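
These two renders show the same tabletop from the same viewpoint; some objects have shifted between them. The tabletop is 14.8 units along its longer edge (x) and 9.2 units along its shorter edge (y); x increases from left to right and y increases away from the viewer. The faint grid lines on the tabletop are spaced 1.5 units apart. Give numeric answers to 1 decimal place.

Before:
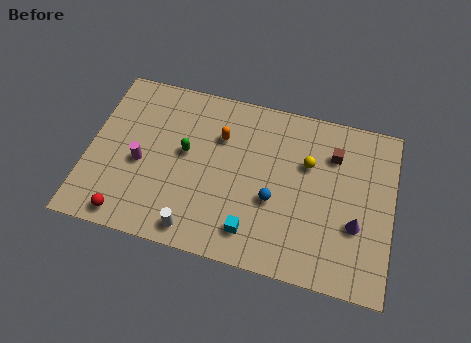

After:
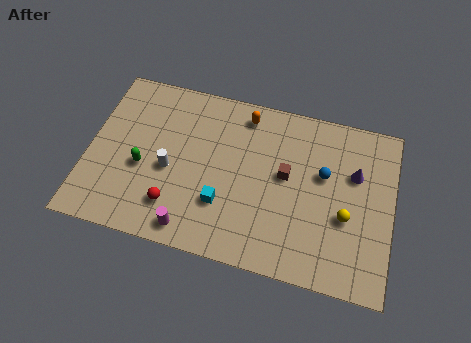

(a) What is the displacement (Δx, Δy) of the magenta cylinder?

(2.7, -2.9)

The magenta cylinder started near (2.6, 4.0) and ended near (5.3, 1.1).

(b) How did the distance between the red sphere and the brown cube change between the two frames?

-5.2

The distance was about 11.2 in the first image and 6.0 in the second, so they moved 5.2 units closer together.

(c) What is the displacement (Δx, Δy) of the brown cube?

(-2.2, -1.7)

The brown cube was at about (11.8, 6.8) and moved to about (9.6, 5.1).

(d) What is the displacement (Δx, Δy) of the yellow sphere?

(2.0, -2.4)

The yellow sphere started near (10.6, 6.0) and ended near (12.6, 3.6).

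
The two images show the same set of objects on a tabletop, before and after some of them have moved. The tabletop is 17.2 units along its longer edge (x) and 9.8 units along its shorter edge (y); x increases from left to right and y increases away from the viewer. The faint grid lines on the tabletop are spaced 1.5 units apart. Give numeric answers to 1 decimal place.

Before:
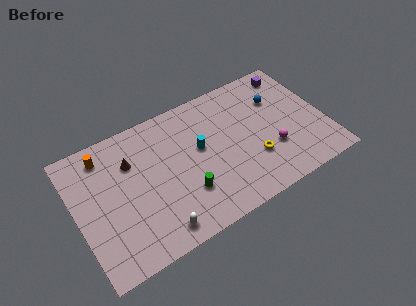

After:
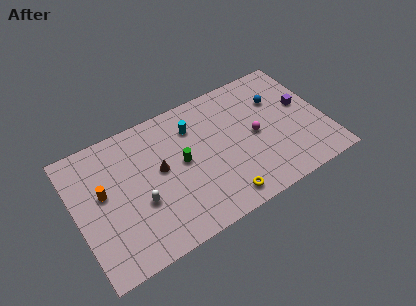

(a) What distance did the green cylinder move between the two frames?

2.3

The green cylinder moved from about (7.2, 2.9) to (7.3, 5.2), a distance of √(0.1² + 2.3²) ≈ 2.3.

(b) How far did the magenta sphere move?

1.8

The magenta sphere moved from about (13.3, 3.2) to (12.4, 4.8), a distance of √(0.9² + 1.6²) ≈ 1.8.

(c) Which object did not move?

the blue sphere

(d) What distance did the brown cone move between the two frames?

2.3

From (4.0, 6.9) to (5.8, 5.4), the brown cone covered √(1.8² + 1.5²) ≈ 2.3 units.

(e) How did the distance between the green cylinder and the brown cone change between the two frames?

-3.6

The distance was about 5.1 in the first image and 1.5 in the second, so they moved 3.6 units closer together.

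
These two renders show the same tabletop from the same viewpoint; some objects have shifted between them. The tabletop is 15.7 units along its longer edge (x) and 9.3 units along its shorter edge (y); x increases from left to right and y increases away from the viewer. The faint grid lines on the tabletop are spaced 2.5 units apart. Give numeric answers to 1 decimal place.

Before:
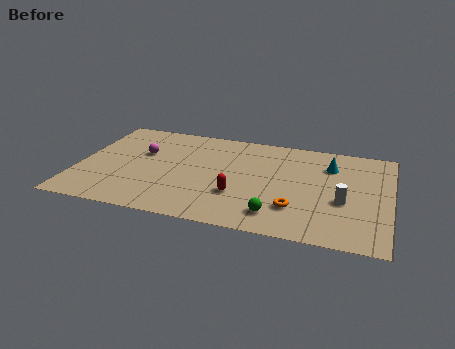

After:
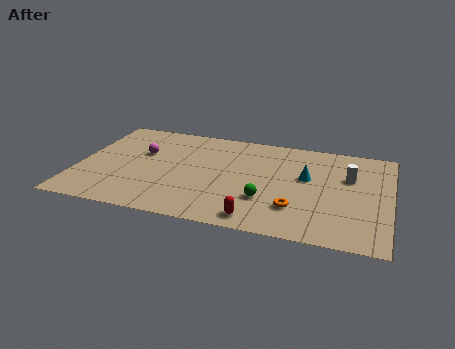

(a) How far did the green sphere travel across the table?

1.3

The green sphere was near (10.2, 1.7) before and (9.6, 2.9) after, so it travelled √(0.6² + 1.2²) ≈ 1.3 units.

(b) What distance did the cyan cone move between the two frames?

1.8

From (12.6, 6.9) to (11.5, 5.5), the cyan cone covered √(1.1² + 1.4²) ≈ 1.8 units.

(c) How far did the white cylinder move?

2.3

The white cylinder was near (13.4, 3.7) before and (13.6, 6.0) after, so it travelled √(0.2² + 2.3²) ≈ 2.3 units.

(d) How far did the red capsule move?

2.2

The red capsule moved from about (8.2, 3.0) to (9.3, 1.1), a distance of √(1.1² + 1.9²) ≈ 2.2.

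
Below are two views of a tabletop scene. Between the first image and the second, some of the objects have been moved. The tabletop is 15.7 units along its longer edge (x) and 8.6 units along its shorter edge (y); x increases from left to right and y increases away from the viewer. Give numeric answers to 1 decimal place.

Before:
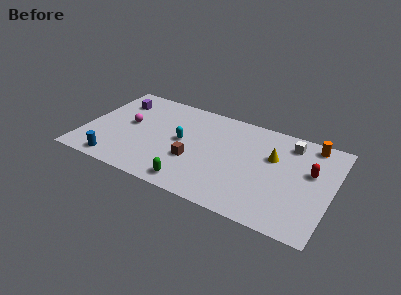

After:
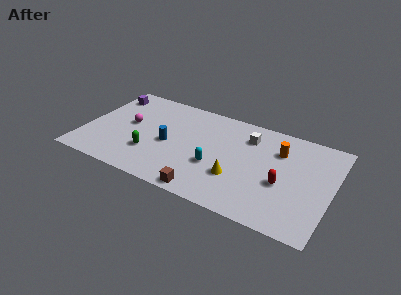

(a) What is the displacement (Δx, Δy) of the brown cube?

(1.1, -2.3)

The brown cube was at about (7.1, 3.1) and moved to about (8.2, 0.8).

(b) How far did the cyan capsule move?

2.6

The cyan capsule moved from about (6.2, 4.5) to (8.5, 3.2), a distance of √(2.3² + 1.3²) ≈ 2.6.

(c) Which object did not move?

the magenta sphere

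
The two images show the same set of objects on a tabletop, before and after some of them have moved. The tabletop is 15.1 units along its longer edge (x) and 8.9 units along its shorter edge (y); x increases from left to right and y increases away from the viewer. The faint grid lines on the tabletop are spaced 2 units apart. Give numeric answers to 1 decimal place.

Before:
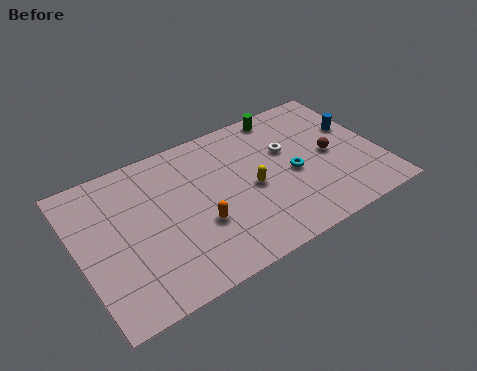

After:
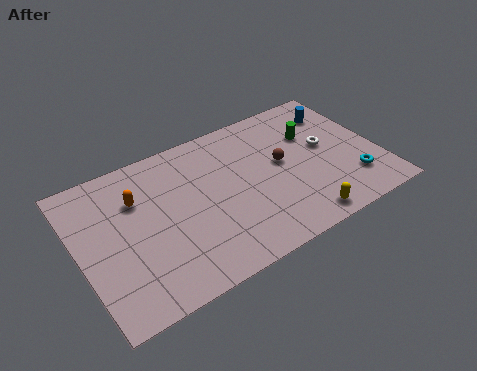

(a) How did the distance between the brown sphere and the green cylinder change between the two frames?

-2.0

The distance was about 4.1 in the first image and 2.1 in the second, so they moved 2.0 units closer together.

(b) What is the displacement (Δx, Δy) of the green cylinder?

(1.2, -2.0)

From the two frames, the green cylinder sits at roughly (10.9, 8.0) before and (12.1, 6.0) after.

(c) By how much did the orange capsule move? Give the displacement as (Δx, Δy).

(-2.7, 3.0)

From the two frames, the orange capsule sits at roughly (5.8, 3.2) before and (3.1, 6.2) after.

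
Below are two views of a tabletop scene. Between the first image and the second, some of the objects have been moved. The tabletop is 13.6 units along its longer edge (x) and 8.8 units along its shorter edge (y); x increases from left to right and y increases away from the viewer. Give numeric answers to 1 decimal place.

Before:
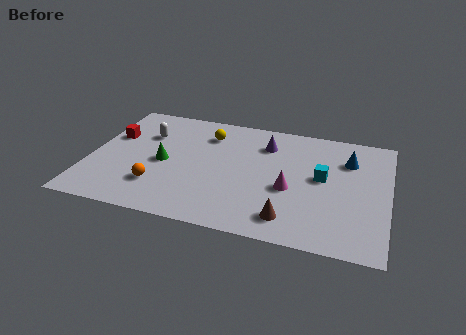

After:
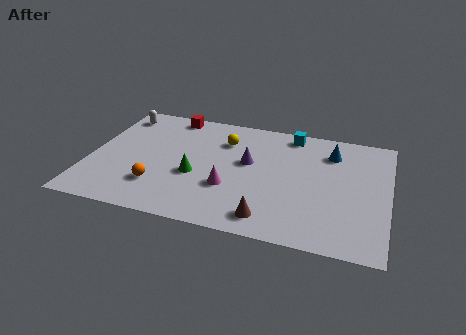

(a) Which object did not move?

the orange sphere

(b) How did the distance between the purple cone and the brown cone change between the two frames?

-1.4

The distance was about 5.4 in the first image and 4.0 in the second, so they moved 1.4 units closer together.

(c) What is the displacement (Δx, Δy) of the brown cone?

(-0.9, -0.2)

The brown cone was at about (9.3, 1.5) and moved to about (8.4, 1.3).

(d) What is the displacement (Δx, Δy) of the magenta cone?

(-2.7, -0.6)

The magenta cone started near (9.2, 3.6) and ended near (6.5, 3.0).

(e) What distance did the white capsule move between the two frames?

1.9

From (2.4, 6.1) to (1.0, 7.4), the white capsule covered √(1.4² + 1.3²) ≈ 1.9 units.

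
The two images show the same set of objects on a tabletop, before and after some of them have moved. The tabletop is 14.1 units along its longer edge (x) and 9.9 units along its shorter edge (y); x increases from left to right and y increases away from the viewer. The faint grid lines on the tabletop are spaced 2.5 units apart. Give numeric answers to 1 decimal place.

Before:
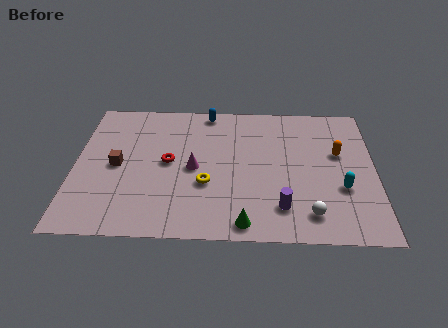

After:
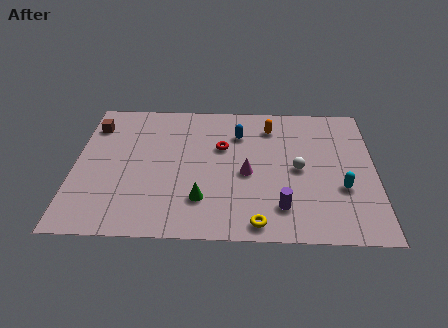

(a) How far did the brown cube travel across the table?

3.1

The brown cube moved from about (2.0, 4.8) to (0.8, 7.7), a distance of √(1.2² + 2.9²) ≈ 3.1.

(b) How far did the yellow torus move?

3.5

The yellow torus was near (6.2, 3.6) before and (8.6, 1.0) after, so it travelled √(2.4² + 2.6²) ≈ 3.5 units.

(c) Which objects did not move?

the purple cylinder and the cyan capsule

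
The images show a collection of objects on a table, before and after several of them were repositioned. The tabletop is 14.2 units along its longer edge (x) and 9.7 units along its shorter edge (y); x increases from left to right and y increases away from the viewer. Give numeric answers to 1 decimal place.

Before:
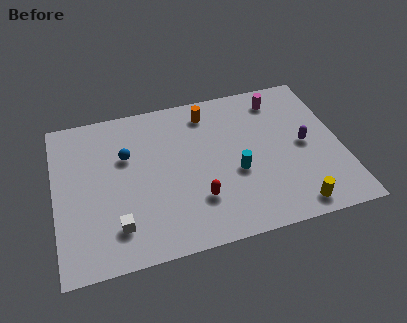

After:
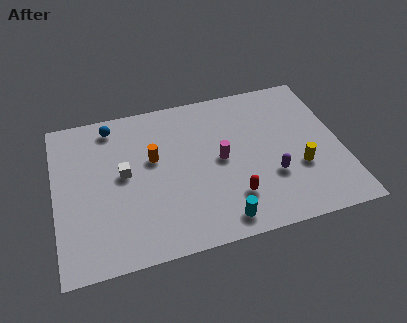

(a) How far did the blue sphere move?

2.2

The blue sphere was near (3.6, 6.3) before and (3.0, 8.4) after, so it travelled √(0.6² + 2.1²) ≈ 2.2 units.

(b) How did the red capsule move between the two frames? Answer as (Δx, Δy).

(1.7, -0.3)

From the two frames, the red capsule sits at roughly (6.9, 2.7) before and (8.6, 2.4) after.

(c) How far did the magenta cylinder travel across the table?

4.5

The magenta cylinder moved from about (11.4, 8.1) to (8.2, 4.9), a distance of √(3.2² + 3.2²) ≈ 4.5.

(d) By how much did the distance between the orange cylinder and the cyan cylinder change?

+1.2

Before: roughly 4.3 units apart; after: 5.5. That's 1.2 units further apart.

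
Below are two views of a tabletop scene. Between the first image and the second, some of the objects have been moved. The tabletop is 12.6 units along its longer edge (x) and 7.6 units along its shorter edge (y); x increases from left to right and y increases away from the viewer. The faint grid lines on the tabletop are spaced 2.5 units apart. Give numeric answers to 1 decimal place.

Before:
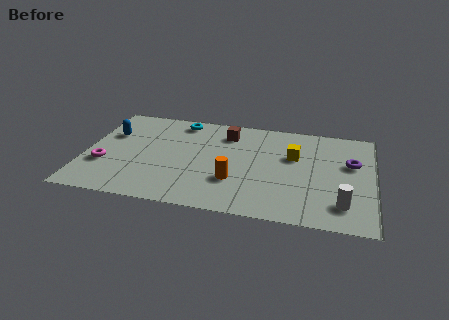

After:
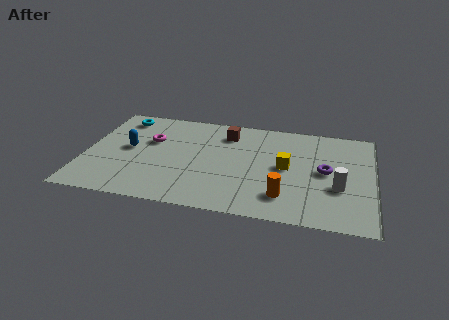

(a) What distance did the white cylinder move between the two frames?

1.2

The white cylinder was near (11.3, 1.6) before and (11.1, 2.8) after, so it travelled √(0.2² + 1.2²) ≈ 1.2 units.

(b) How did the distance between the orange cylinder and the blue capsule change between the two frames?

+1.1

Before: roughly 6.2 units apart; after: 7.3. That's 1.1 units further apart.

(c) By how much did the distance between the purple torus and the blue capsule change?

-2.0

They were about 10.6 units apart before and 8.6 after — 2.0 units closer together.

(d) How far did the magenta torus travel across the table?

2.9

From (0.9, 2.6) to (2.8, 4.8), the magenta torus covered √(1.9² + 2.2²) ≈ 2.9 units.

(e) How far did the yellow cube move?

0.9

The yellow cube was near (9.1, 4.8) before and (8.8, 3.9) after, so it travelled √(0.3² + 0.9²) ≈ 0.9 units.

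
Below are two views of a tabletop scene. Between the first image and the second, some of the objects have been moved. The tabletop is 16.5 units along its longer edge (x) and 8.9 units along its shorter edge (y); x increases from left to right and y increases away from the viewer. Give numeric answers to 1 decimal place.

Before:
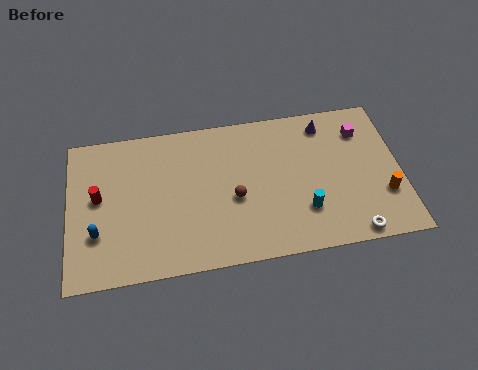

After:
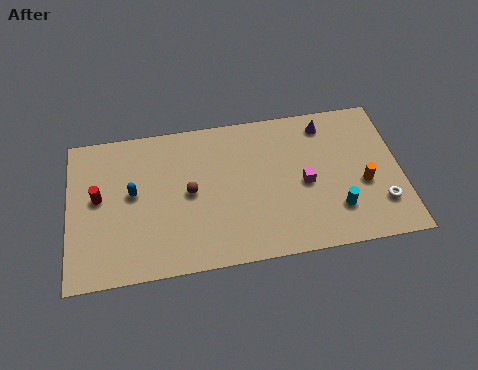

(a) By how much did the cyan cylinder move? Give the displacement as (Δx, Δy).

(1.6, -0.2)

From the two frames, the cyan cylinder sits at roughly (11.6, 2.5) before and (13.2, 2.3) after.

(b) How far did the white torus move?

2.1

The white torus was near (13.9, 0.8) before and (15.4, 2.3) after, so it travelled √(1.5² + 1.5²) ≈ 2.1 units.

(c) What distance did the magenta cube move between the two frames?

4.0

The magenta cube moved from about (14.7, 6.8) to (11.7, 4.1), a distance of √(3.0² + 2.7²) ≈ 4.0.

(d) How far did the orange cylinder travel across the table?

1.3

From (15.6, 2.8) to (14.6, 3.6), the orange cylinder covered √(1.0² + 0.8²) ≈ 1.3 units.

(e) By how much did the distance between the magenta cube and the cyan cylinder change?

-3.0

They were about 5.3 units apart before and 2.3 after — 3.0 units closer together.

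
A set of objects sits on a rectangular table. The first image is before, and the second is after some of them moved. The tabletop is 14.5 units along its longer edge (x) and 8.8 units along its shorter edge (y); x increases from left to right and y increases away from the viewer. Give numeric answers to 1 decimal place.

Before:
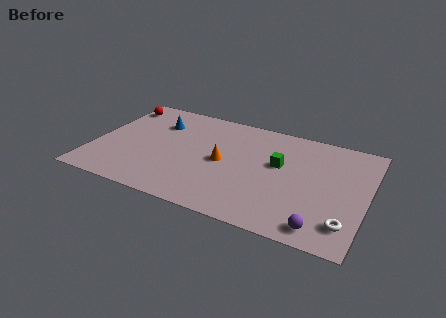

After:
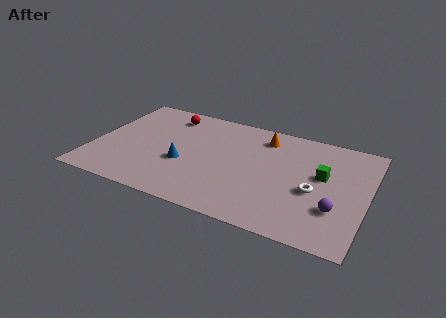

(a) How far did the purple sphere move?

1.7

The purple sphere moved from about (12.4, 1.1) to (13.0, 2.7), a distance of √(0.6² + 1.6²) ≈ 1.7.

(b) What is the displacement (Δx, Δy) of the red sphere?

(2.8, 0.0)

The red sphere was at about (0.8, 7.3) and moved to about (3.6, 7.3).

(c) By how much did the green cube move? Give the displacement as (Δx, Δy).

(2.3, -0.1)

The green cube started near (9.8, 5.2) and ended near (12.1, 5.1).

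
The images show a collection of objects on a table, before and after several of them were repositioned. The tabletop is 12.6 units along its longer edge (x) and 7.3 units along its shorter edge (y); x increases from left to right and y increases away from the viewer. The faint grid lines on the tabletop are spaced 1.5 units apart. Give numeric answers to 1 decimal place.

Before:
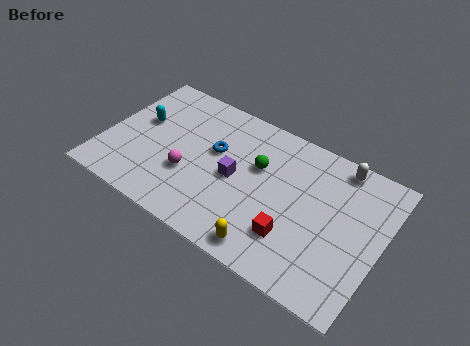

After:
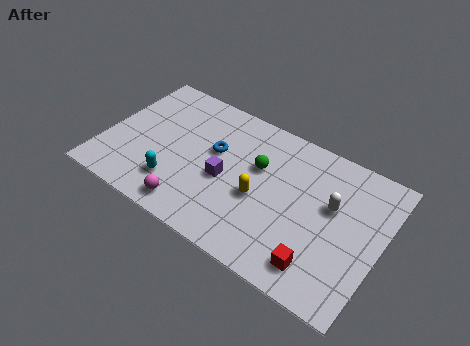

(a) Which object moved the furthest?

the cyan capsule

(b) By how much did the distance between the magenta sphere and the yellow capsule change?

-0.8

They were about 4.3 units apart before and 3.5 after — 0.8 units closer together.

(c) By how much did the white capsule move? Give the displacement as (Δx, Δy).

(0.0, -2.1)

From the two frames, the white capsule sits at roughly (10.3, 6.5) before and (10.3, 4.4) after.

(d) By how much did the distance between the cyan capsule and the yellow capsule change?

-3.5

They were about 7.4 units apart before and 3.9 after — 3.5 units closer together.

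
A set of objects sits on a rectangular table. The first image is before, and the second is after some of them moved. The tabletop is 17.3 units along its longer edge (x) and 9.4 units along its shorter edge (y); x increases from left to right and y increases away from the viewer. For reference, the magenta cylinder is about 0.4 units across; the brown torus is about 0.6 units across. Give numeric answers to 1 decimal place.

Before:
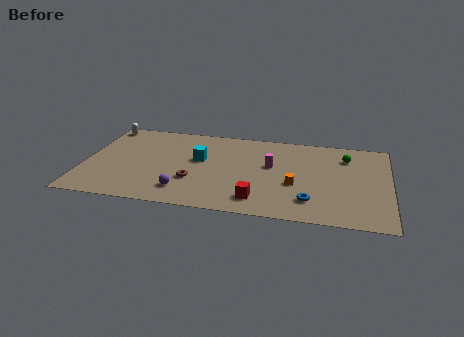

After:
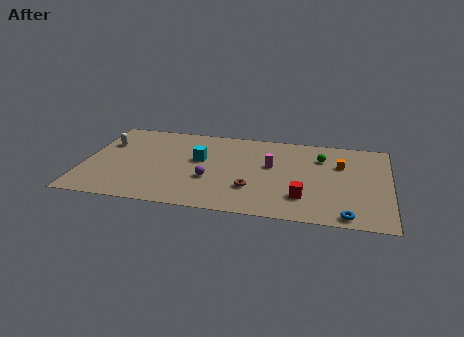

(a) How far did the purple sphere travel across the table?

2.1

From (5.8, 1.9) to (7.2, 3.4), the purple sphere covered √(1.4² + 1.5²) ≈ 2.1 units.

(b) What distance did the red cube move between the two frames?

2.6

From (10.0, 1.7) to (12.5, 2.4), the red cube covered √(2.5² + 0.7²) ≈ 2.6 units.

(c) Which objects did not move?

the magenta cylinder and the cyan cube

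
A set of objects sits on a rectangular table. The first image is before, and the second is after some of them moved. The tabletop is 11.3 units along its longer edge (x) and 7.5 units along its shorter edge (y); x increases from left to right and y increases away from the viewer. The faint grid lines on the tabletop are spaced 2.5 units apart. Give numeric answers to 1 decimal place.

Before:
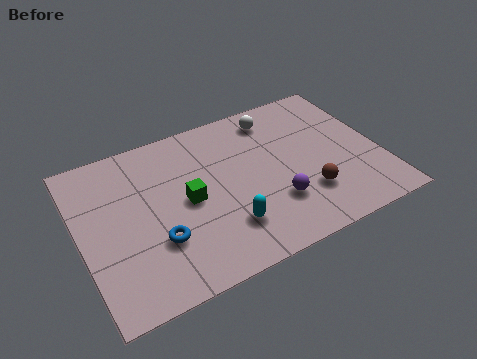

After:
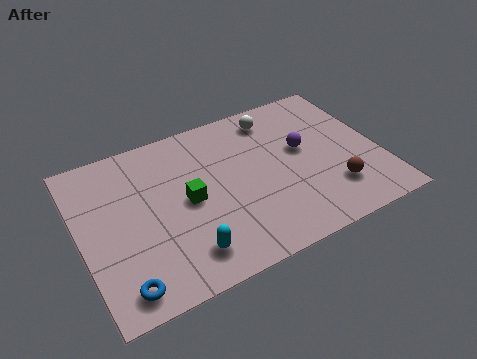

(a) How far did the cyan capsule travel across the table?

1.7

The cyan capsule moved from about (5.2, 1.9) to (3.6, 1.4), a distance of √(1.6² + 0.5²) ≈ 1.7.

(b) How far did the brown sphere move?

1.0

The brown sphere was near (8.3, 2.1) before and (9.3, 1.9) after, so it travelled √(1.0² + 0.2²) ≈ 1.0 units.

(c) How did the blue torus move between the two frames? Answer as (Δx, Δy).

(-1.5, -1.4)

The blue torus started near (2.7, 2.4) and ended near (1.2, 1.0).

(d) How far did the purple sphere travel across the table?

2.5

The purple sphere moved from about (7.1, 2.2) to (8.5, 4.3), a distance of √(1.4² + 2.1²) ≈ 2.5.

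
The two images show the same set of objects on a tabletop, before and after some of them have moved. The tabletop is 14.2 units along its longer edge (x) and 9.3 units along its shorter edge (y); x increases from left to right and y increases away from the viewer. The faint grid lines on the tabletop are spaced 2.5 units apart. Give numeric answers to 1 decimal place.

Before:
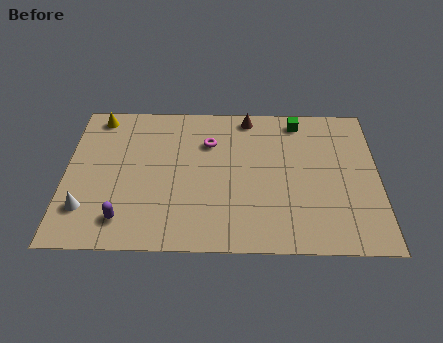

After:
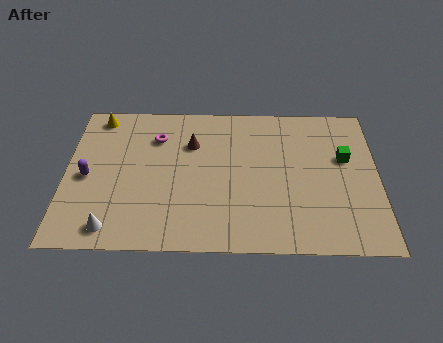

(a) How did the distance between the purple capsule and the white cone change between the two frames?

+1.5

The distance was about 1.8 in the first image and 3.3 in the second, so they moved 1.5 units further apart.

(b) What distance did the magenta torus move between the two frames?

2.4

The magenta torus was near (6.5, 6.6) before and (4.1, 6.9) after, so it travelled √(2.4² + 0.3²) ≈ 2.4 units.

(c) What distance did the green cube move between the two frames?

3.2

From (10.6, 8.1) to (12.7, 5.7), the green cube covered √(2.1² + 2.4²) ≈ 3.2 units.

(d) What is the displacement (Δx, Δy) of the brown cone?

(-2.6, -1.8)

The brown cone started near (8.3, 8.3) and ended near (5.7, 6.5).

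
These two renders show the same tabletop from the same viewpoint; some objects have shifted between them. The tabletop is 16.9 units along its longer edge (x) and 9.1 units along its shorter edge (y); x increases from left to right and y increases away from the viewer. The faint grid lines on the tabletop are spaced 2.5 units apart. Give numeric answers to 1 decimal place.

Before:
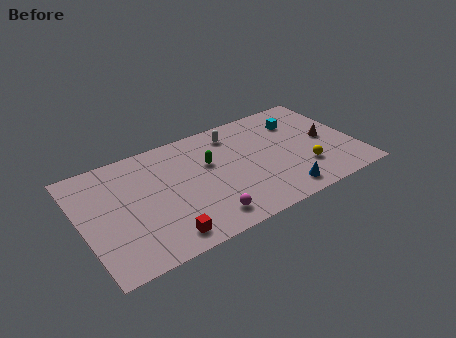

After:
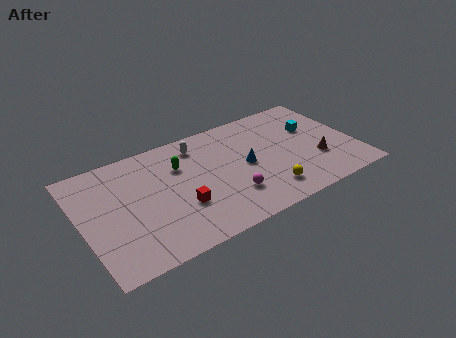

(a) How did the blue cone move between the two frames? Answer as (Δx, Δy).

(-1.7, 3.2)

The blue cone started near (11.8, 1.3) and ended near (10.1, 4.5).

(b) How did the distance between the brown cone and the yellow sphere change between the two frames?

+1.1

They were about 2.5 units apart before and 3.6 after — 1.1 units further apart.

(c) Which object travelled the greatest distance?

the blue cone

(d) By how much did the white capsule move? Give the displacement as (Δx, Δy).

(-2.3, 0.0)

The white capsule started near (9.8, 7.5) and ended near (7.5, 7.5).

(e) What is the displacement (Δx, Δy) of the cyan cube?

(0.8, -1.0)

The cyan cube started near (13.8, 6.8) and ended near (14.6, 5.8).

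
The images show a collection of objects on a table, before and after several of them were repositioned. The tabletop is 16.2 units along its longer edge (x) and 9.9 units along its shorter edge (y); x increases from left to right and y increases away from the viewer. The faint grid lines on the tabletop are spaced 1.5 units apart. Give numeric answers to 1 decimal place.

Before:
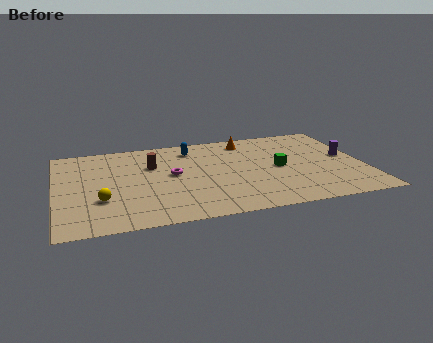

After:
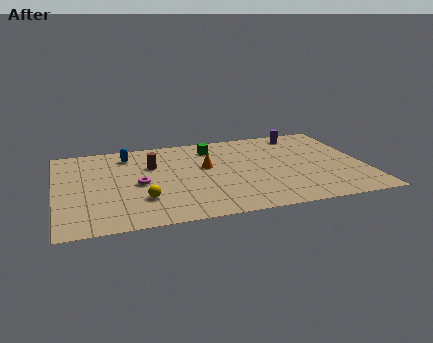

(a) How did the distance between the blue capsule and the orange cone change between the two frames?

+1.6

Before: roughly 3.0 units apart; after: 4.6. That's 1.6 units further apart.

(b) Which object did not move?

the brown cylinder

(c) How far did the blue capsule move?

3.4

The blue capsule was near (7.3, 8.1) before and (3.9, 8.1) after, so it travelled √(3.4² + 0.0²) ≈ 3.4 units.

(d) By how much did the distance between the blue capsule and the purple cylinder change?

+0.8

Before: roughly 8.6 units apart; after: 9.4. That's 0.8 units further apart.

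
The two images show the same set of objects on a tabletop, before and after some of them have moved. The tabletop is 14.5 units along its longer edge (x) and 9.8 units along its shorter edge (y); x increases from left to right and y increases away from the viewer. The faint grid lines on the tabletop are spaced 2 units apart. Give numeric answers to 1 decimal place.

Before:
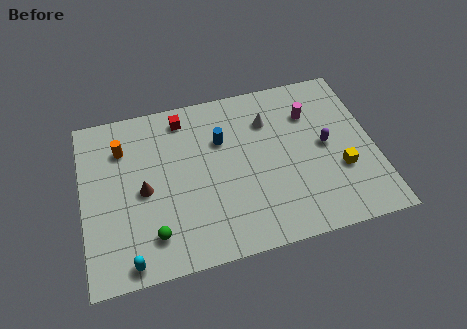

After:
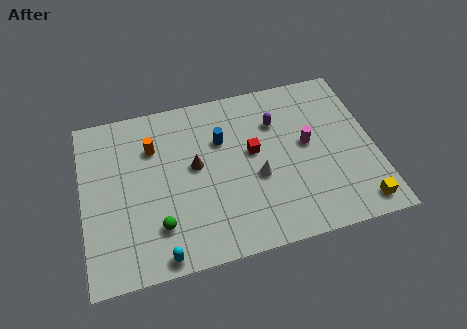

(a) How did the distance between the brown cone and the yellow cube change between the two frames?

-0.9

Before: roughly 9.8 units apart; after: 8.9. That's 0.9 units closer together.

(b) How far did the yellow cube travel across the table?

2.3

The yellow cube moved from about (12.7, 3.4) to (13.4, 1.2), a distance of √(0.7² + 2.2²) ≈ 2.3.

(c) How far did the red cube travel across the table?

4.4

From (5.2, 8.4) to (8.5, 5.5), the red cube covered √(3.3² + 2.9²) ≈ 4.4 units.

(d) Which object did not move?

the blue cylinder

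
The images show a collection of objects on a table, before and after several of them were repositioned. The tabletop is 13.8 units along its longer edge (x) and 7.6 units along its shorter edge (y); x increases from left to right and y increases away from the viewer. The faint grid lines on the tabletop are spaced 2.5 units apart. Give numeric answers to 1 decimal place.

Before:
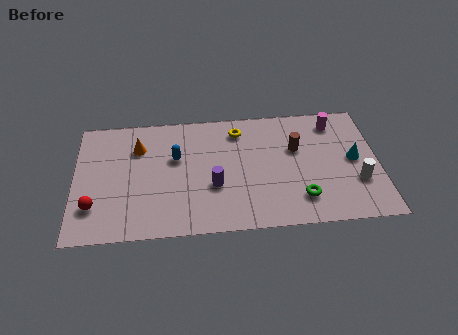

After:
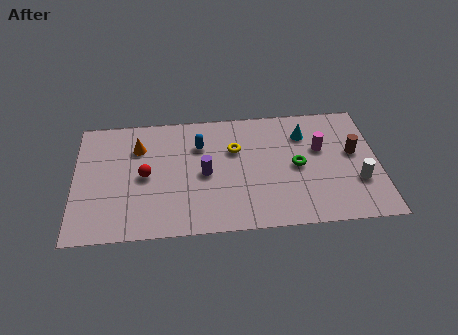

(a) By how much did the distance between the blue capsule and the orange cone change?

+0.9

Before: roughly 1.9 units apart; after: 2.8. That's 0.9 units further apart.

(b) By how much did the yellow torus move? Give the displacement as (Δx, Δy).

(-0.2, -1.2)

From the two frames, the yellow torus sits at roughly (7.5, 6.2) before and (7.3, 5.0) after.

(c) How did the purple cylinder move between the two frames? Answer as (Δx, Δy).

(-0.4, 0.8)

The purple cylinder was at about (6.3, 2.8) and moved to about (5.9, 3.6).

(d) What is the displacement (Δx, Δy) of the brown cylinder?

(2.6, -0.5)

The brown cylinder started near (10.1, 4.8) and ended near (12.7, 4.3).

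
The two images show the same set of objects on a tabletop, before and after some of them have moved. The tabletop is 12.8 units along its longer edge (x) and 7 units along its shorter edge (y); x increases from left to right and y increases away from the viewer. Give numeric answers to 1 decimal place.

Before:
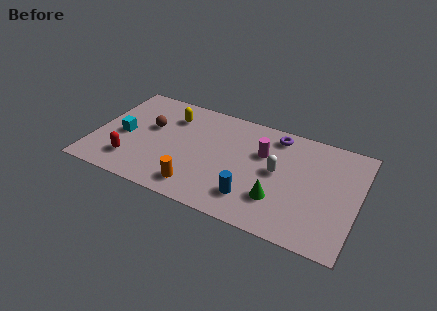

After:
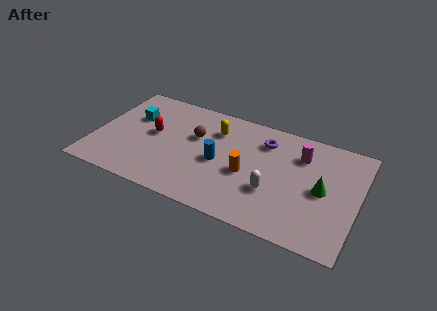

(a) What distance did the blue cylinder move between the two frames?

2.4

From (7.9, 1.6) to (6.1, 3.2), the blue cylinder covered √(1.8² + 1.6²) ≈ 2.4 units.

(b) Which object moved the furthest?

the orange cylinder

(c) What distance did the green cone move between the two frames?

2.4

The green cone was near (9.1, 2.0) before and (11.1, 3.4) after, so it travelled √(2.0² + 1.4²) ≈ 2.4 units.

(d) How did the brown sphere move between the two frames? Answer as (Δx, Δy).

(2.2, 0.2)

The brown sphere was at about (2.6, 4.2) and moved to about (4.8, 4.4).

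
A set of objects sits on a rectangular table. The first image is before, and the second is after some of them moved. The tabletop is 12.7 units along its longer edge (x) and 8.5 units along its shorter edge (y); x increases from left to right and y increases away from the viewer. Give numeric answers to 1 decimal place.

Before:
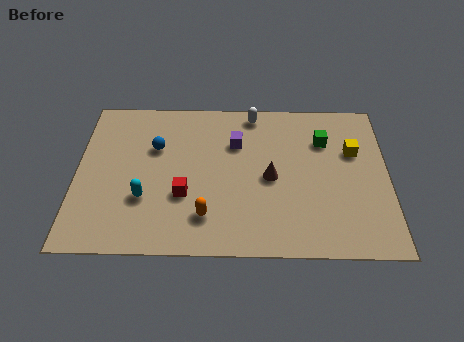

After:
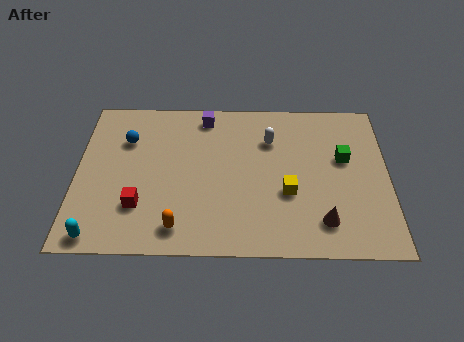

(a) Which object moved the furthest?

the yellow cube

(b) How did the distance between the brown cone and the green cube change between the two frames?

+0.5

The distance was about 3.0 in the first image and 3.5 in the second, so they moved 0.5 units further apart.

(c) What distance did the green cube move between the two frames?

1.3

From (10.1, 6.1) to (10.9, 5.1), the green cube covered √(0.8² + 1.0²) ≈ 1.3 units.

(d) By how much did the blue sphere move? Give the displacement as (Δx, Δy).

(-1.2, 0.4)

The blue sphere started near (3.2, 5.6) and ended near (2.0, 6.0).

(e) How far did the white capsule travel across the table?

1.7

From (7.2, 7.6) to (7.9, 6.1), the white capsule covered √(0.7² + 1.5²) ≈ 1.7 units.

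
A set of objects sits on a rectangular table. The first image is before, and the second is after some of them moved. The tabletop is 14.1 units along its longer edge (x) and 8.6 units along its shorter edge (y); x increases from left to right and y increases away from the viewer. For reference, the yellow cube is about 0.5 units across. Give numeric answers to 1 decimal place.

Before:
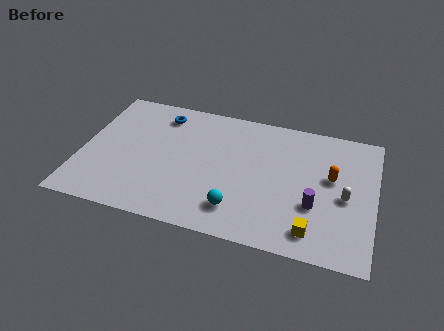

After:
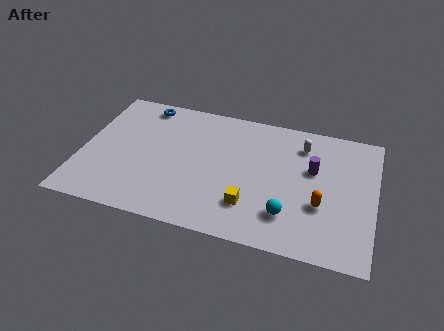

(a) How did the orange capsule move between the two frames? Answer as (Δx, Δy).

(-0.4, -1.9)

From the two frames, the orange capsule sits at roughly (12.0, 5.0) before and (11.6, 3.1) after.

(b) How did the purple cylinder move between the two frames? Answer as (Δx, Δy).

(-0.2, 2.3)

From the two frames, the purple cylinder sits at roughly (11.3, 3.0) before and (11.1, 5.3) after.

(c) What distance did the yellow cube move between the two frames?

3.1

The yellow cube was near (11.3, 1.4) before and (8.3, 2.2) after, so it travelled √(3.0² + 0.8²) ≈ 3.1 units.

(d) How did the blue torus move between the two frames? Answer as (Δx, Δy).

(-0.9, 0.5)

The blue torus started near (3.6, 7.1) and ended near (2.7, 7.6).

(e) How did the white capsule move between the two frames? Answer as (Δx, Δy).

(-2.2, 2.9)

The white capsule started near (12.7, 3.9) and ended near (10.5, 6.8).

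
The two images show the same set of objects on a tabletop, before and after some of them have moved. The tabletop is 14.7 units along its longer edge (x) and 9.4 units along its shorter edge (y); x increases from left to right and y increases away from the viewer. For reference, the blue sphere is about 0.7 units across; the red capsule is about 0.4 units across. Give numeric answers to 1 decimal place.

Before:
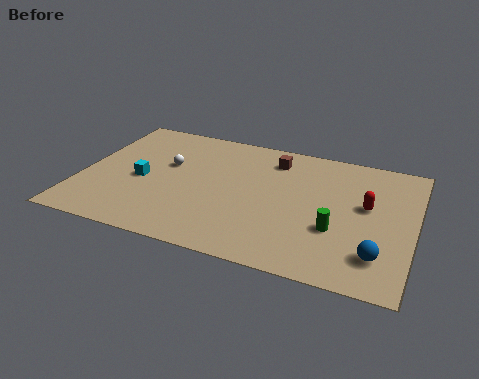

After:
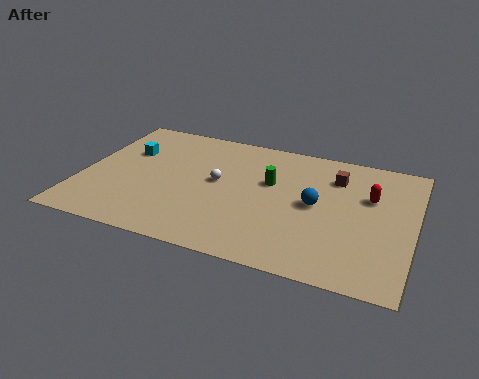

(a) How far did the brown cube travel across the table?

2.8

From (8.3, 7.6) to (11.1, 7.1), the brown cube covered √(2.8² + 0.5²) ≈ 2.8 units.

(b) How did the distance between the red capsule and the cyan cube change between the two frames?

+0.9

The distance was about 10.0 in the first image and 10.9 in the second, so they moved 0.9 units further apart.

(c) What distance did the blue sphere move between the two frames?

4.0

From (13.3, 2.1) to (10.4, 4.8), the blue sphere covered √(2.9² + 2.7²) ≈ 4.0 units.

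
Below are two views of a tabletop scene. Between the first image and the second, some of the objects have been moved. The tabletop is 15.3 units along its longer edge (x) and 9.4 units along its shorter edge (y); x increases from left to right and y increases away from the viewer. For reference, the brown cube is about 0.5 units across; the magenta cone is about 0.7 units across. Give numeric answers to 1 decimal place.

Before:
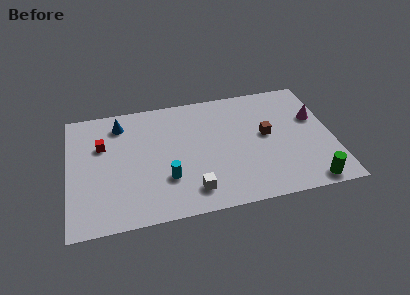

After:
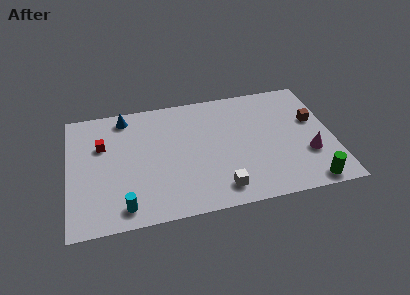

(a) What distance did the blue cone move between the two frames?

0.6

The blue cone moved from about (3.1, 7.7) to (3.4, 8.2), a distance of √(0.3² + 0.5²) ≈ 0.6.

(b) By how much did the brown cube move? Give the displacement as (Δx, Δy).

(2.8, 0.6)

The brown cube started near (11.5, 5.1) and ended near (14.3, 5.7).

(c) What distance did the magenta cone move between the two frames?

2.9

The magenta cone moved from about (14.4, 5.9) to (13.8, 3.1), a distance of √(0.6² + 2.8²) ≈ 2.9.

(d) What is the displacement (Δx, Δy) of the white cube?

(1.6, -0.2)

From the two frames, the white cube sits at roughly (7.0, 1.7) before and (8.6, 1.5) after.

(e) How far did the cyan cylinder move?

3.0

The cyan cylinder moved from about (5.6, 2.9) to (3.1, 1.3), a distance of √(2.5² + 1.6²) ≈ 3.0.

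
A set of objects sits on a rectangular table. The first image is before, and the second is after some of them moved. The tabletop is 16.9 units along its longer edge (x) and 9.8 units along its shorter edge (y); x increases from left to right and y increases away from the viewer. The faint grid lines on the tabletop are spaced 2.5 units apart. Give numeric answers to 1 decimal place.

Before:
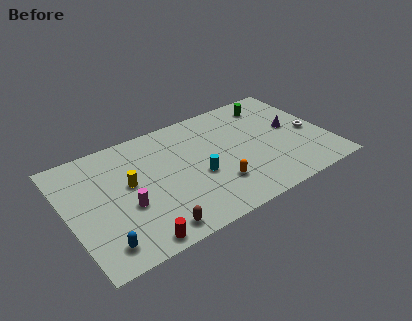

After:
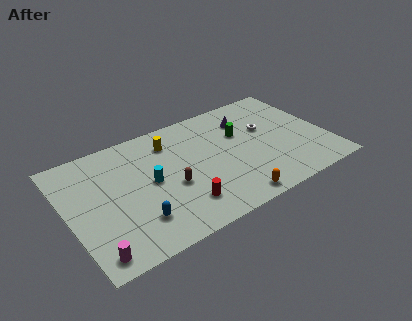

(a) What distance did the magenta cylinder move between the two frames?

3.6

The magenta cylinder was near (3.6, 3.8) before and (1.1, 1.2) after, so it travelled √(2.5² + 2.6²) ≈ 3.6 units.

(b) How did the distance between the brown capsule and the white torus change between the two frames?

-4.5

Before: roughly 11.5 units apart; after: 7.0. That's 4.5 units closer together.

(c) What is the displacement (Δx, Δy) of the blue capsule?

(2.3, 0.8)

From the two frames, the blue capsule sits at roughly (1.7, 1.6) before and (4.0, 2.4) after.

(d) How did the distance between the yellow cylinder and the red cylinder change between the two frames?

+0.9

They were about 4.6 units apart before and 5.5 after — 0.9 units further apart.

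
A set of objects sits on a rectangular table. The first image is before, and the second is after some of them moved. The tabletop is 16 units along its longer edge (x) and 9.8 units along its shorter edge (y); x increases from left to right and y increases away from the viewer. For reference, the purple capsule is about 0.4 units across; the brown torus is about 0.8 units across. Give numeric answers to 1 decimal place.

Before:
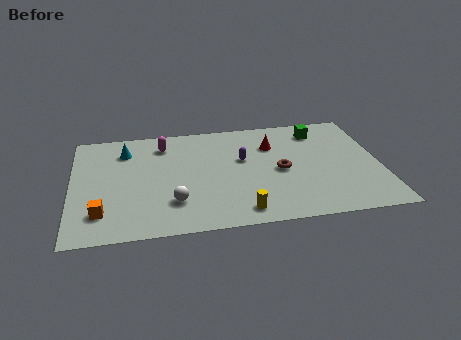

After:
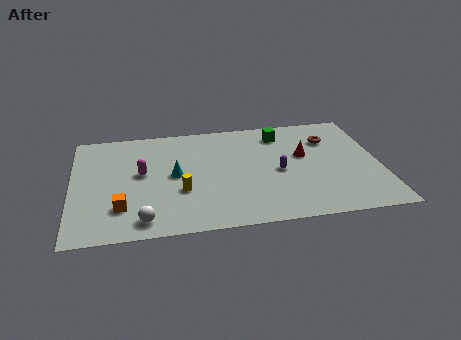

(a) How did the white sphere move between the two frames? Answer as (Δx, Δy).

(-1.6, -1.3)

From the two frames, the white sphere sits at roughly (5.2, 2.6) before and (3.6, 1.3) after.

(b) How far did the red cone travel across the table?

2.0

The red cone moved from about (10.5, 7.0) to (12.1, 5.8), a distance of √(1.6² + 1.2²) ≈ 2.0.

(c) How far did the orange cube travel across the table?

1.0

From (1.5, 2.2) to (2.5, 2.5), the orange cube covered √(1.0² + 0.3²) ≈ 1.0 units.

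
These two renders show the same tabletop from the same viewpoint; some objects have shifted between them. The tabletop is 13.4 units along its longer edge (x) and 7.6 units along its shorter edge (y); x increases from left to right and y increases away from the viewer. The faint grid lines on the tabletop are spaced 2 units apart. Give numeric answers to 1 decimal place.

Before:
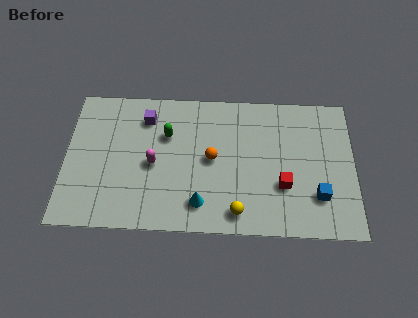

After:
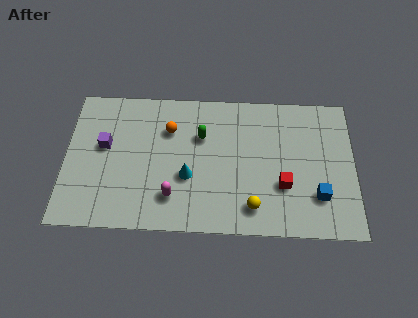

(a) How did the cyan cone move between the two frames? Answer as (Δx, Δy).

(-0.6, 1.4)

The cyan cone was at about (6.3, 1.5) and moved to about (5.7, 2.9).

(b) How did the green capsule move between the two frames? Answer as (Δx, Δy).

(1.6, 0.0)

From the two frames, the green capsule sits at roughly (4.7, 5.1) before and (6.3, 5.1) after.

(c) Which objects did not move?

the red cube and the blue cube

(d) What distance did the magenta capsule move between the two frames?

1.9

The magenta capsule was near (4.1, 3.5) before and (5.0, 1.8) after, so it travelled √(0.9² + 1.7²) ≈ 1.9 units.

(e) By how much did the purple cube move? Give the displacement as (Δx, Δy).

(-1.9, -1.6)

From the two frames, the purple cube sits at roughly (3.7, 6.0) before and (1.8, 4.4) after.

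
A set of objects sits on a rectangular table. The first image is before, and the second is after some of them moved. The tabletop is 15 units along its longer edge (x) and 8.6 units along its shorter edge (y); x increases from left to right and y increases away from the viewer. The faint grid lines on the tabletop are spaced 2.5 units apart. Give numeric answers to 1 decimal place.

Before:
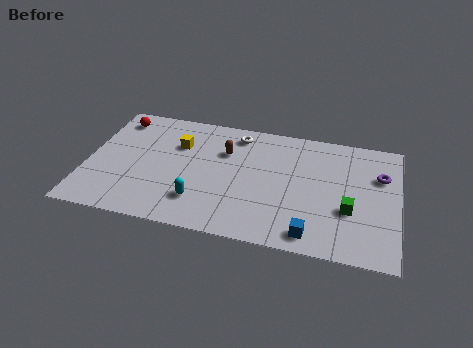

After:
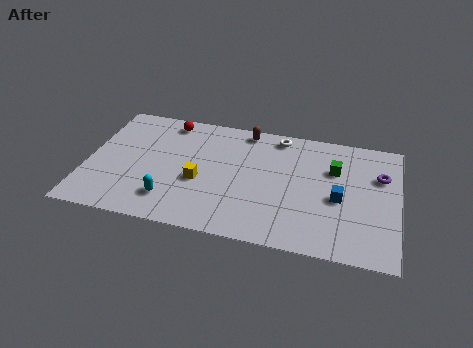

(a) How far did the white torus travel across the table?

2.0

From (7.1, 7.3) to (9.1, 7.6), the white torus covered √(2.0² + 0.3²) ≈ 2.0 units.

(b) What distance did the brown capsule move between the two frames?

2.0

From (6.6, 5.9) to (7.5, 7.7), the brown capsule covered √(0.9² + 1.8²) ≈ 2.0 units.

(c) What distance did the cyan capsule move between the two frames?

1.4

From (5.6, 2.1) to (4.2, 1.9), the cyan capsule covered √(1.4² + 0.2²) ≈ 1.4 units.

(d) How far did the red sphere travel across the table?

2.5

The red sphere was near (1.2, 7.2) before and (3.7, 7.5) after, so it travelled √(2.5² + 0.3²) ≈ 2.5 units.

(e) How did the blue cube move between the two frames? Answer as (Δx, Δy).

(1.2, 2.7)

The blue cube was at about (11.0, 1.1) and moved to about (12.2, 3.8).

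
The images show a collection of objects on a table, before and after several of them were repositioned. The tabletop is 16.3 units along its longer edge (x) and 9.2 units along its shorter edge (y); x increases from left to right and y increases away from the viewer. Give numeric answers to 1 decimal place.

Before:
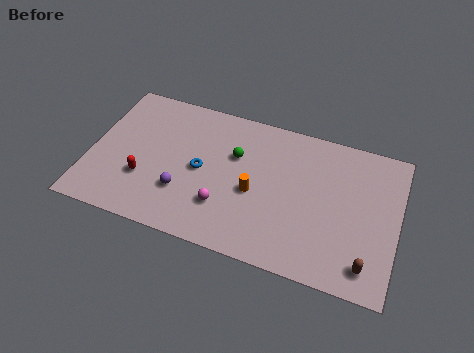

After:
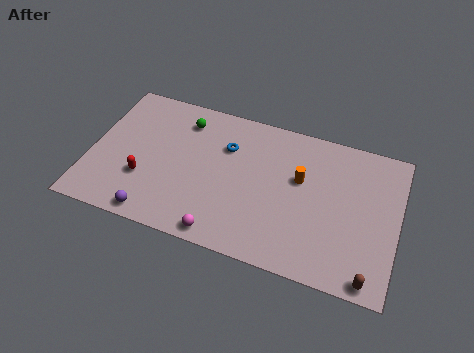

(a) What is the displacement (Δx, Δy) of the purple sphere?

(-1.3, -1.9)

The purple sphere was at about (5.1, 2.8) and moved to about (3.8, 0.9).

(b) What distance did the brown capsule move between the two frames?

0.7

The brown capsule moved from about (14.9, 1.5) to (15.1, 0.8), a distance of √(0.2² + 0.7²) ≈ 0.7.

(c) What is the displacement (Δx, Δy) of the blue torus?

(1.2, 1.9)

The blue torus was at about (5.9, 4.5) and moved to about (7.1, 6.4).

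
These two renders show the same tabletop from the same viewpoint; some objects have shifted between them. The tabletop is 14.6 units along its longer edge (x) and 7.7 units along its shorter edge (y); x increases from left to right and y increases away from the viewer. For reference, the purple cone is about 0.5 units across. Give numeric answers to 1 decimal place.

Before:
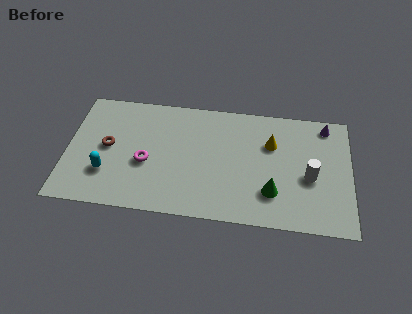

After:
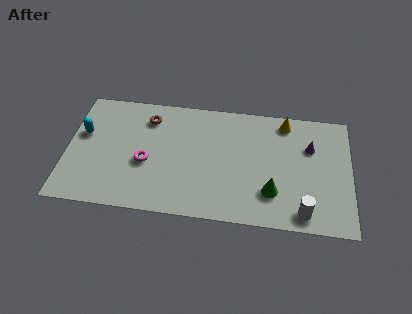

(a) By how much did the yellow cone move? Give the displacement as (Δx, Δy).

(0.7, 1.5)

The yellow cone started near (10.5, 5.2) and ended near (11.2, 6.7).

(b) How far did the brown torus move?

2.9

The brown torus was near (2.1, 4.0) before and (4.1, 6.1) after, so it travelled √(2.0² + 2.1²) ≈ 2.9 units.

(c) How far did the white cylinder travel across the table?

2.3

From (12.5, 3.3) to (12.2, 1.0), the white cylinder covered √(0.3² + 2.3²) ≈ 2.3 units.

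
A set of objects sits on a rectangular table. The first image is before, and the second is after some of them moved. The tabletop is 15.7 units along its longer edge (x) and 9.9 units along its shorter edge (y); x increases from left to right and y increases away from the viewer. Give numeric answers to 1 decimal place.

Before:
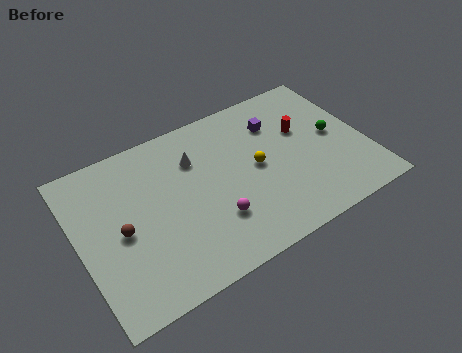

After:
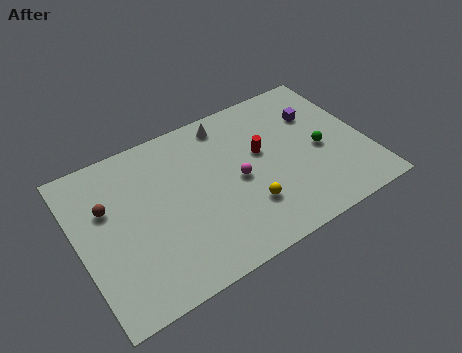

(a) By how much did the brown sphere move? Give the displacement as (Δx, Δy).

(-0.5, 1.8)

The brown sphere was at about (2.2, 4.6) and moved to about (1.7, 6.4).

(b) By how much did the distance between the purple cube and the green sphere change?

-1.2

The distance was about 3.6 in the first image and 2.4 in the second, so they moved 1.2 units closer together.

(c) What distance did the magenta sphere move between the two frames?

2.4

The magenta sphere was near (7.0, 2.9) before and (8.6, 4.7) after, so it travelled √(1.6² + 1.8²) ≈ 2.4 units.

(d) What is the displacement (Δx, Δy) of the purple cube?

(2.2, -0.4)

The purple cube started near (11.2, 7.3) and ended near (13.4, 6.9).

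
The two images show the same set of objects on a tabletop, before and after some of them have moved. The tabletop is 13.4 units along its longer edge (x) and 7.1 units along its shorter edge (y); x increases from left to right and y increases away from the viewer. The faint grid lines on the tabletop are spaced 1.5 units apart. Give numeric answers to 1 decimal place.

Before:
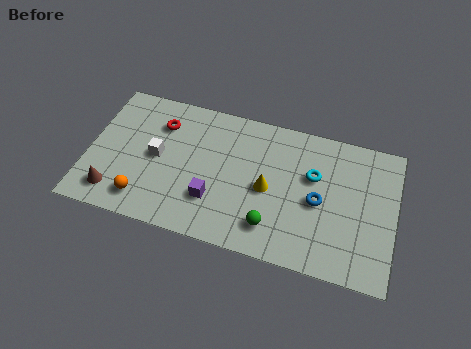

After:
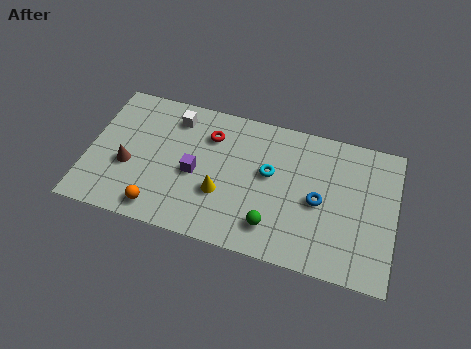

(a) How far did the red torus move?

2.2

The red torus was near (3.0, 5.3) before and (5.2, 5.3) after, so it travelled √(2.2² + 0.0²) ≈ 2.2 units.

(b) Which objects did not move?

the blue torus and the green sphere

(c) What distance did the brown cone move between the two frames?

1.6

From (1.3, 1.3) to (1.8, 2.8), the brown cone covered √(0.5² + 1.5²) ≈ 1.6 units.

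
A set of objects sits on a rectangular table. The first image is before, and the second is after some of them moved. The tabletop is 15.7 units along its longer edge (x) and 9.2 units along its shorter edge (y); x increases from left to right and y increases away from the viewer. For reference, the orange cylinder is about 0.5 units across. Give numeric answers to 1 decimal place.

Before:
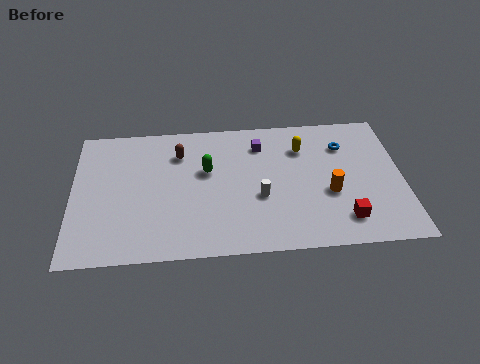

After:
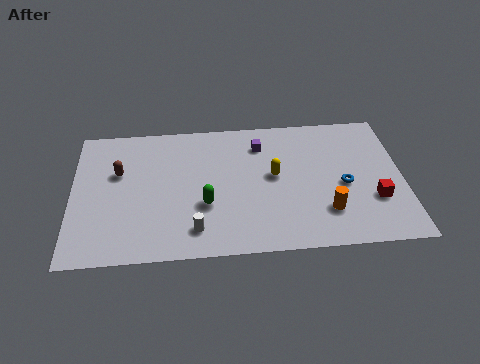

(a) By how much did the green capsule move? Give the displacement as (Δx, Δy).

(-0.1, -2.3)

From the two frames, the green capsule sits at roughly (6.4, 5.6) before and (6.3, 3.3) after.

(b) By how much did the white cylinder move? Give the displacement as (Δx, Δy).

(-3.1, -1.9)

From the two frames, the white cylinder sits at roughly (8.9, 3.6) before and (5.8, 1.7) after.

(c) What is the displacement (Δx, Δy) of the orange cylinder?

(-0.2, -1.2)

The orange cylinder was at about (12.2, 3.6) and moved to about (12.0, 2.4).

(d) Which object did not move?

the purple cube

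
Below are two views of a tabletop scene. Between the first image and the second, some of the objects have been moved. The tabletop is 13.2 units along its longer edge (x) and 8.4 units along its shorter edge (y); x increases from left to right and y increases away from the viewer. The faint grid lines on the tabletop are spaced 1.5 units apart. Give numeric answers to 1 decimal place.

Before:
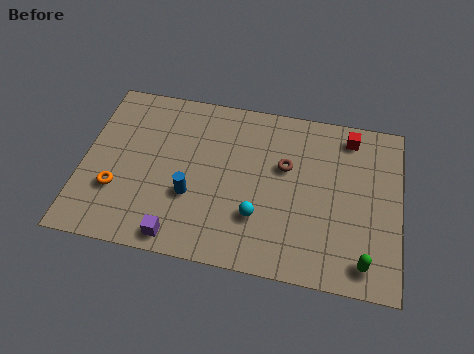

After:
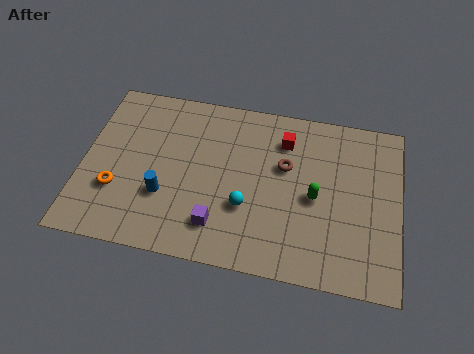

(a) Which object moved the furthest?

the green capsule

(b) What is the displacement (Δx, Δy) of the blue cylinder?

(-1.1, -0.2)

The blue cylinder was at about (4.6, 3.0) and moved to about (3.5, 2.8).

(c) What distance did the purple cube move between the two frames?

1.8

The purple cube was near (4.2, 0.9) before and (5.8, 1.8) after, so it travelled √(1.6² + 0.9²) ≈ 1.8 units.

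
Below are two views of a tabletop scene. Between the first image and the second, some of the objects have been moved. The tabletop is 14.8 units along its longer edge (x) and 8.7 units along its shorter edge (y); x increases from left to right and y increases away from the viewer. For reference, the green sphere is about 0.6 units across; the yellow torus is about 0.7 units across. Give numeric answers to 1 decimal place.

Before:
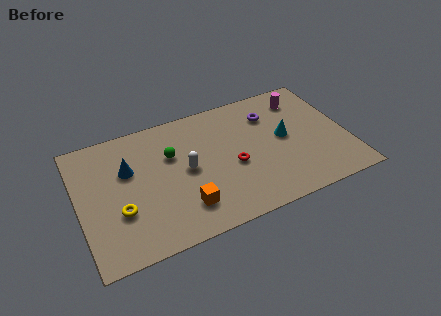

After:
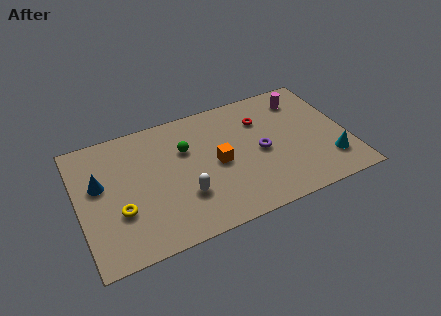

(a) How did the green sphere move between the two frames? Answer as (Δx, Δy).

(0.8, 0.1)

The green sphere started near (5.2, 5.7) and ended near (6.0, 5.8).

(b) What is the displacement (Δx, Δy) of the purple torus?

(-0.8, -2.4)

The purple torus was at about (10.8, 6.5) and moved to about (10.0, 4.1).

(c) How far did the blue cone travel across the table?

1.6

The blue cone was near (2.8, 5.6) before and (1.2, 5.2) after, so it travelled √(1.6² + 0.4²) ≈ 1.6 units.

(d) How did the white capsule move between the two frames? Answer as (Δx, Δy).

(-0.3, -1.7)

The white capsule started near (5.9, 4.4) and ended near (5.6, 2.7).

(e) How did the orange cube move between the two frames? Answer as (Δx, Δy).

(2.1, 2.2)

From the two frames, the orange cube sits at roughly (5.5, 2.0) before and (7.6, 4.2) after.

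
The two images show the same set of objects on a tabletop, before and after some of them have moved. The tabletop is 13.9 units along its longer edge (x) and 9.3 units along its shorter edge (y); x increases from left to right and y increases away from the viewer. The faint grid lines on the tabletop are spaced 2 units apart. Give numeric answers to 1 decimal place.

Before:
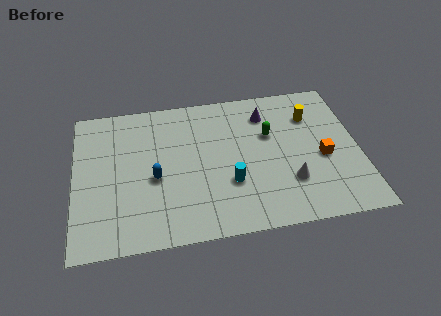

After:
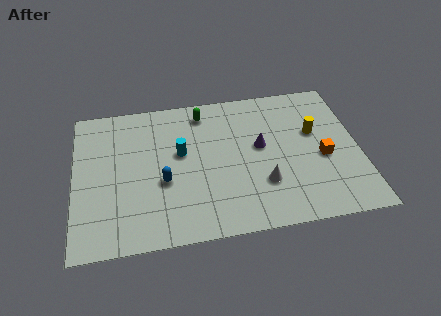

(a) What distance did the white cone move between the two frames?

1.3

From (10.4, 2.7) to (9.1, 2.8), the white cone covered √(1.3² + 0.1²) ≈ 1.3 units.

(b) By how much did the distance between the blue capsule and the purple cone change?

-1.5

The distance was about 6.5 in the first image and 5.0 in the second, so they moved 1.5 units closer together.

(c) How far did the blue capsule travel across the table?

0.5

The blue capsule was near (3.9, 4.0) before and (4.3, 3.7) after, so it travelled √(0.4² + 0.3²) ≈ 0.5 units.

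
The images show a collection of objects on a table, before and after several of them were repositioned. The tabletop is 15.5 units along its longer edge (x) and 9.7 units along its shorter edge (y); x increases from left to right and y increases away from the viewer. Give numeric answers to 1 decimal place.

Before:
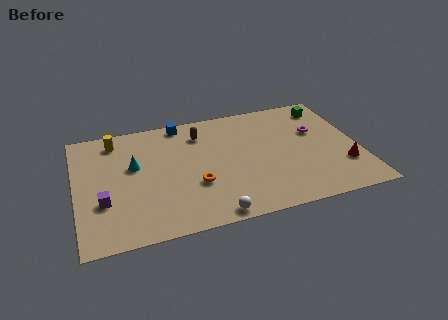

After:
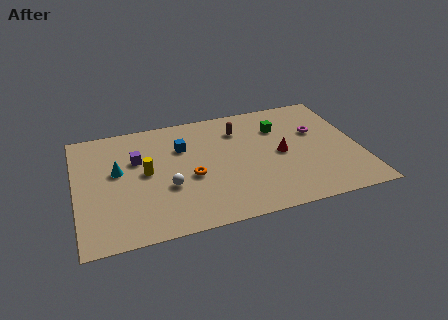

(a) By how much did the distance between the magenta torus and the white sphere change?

+0.6

They were about 8.2 units apart before and 8.8 after — 0.6 units further apart.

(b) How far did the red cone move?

3.8

The red cone moved from about (14.5, 2.8) to (11.2, 4.7), a distance of √(3.3² + 1.9²) ≈ 3.8.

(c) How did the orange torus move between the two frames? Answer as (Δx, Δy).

(-0.2, 0.7)

From the two frames, the orange torus sits at roughly (6.4, 3.4) before and (6.2, 4.1) after.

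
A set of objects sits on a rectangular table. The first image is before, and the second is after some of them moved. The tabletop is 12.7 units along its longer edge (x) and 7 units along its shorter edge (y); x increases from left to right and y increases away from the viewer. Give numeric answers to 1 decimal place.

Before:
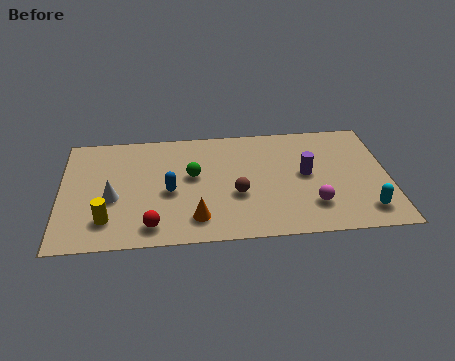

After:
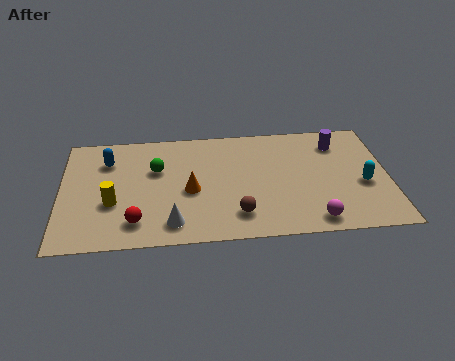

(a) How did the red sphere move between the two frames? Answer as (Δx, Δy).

(-0.6, 0.3)

The red sphere started near (3.5, 1.1) and ended near (2.9, 1.4).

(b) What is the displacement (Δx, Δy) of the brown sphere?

(0.0, -1.2)

From the two frames, the brown sphere sits at roughly (6.8, 2.7) before and (6.8, 1.5) after.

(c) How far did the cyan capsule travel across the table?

1.6

From (11.7, 1.3) to (11.7, 2.9), the cyan capsule covered √(0.0² + 1.6²) ≈ 1.6 units.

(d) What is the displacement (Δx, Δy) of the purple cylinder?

(1.3, 1.8)

The purple cylinder was at about (9.5, 3.7) and moved to about (10.8, 5.5).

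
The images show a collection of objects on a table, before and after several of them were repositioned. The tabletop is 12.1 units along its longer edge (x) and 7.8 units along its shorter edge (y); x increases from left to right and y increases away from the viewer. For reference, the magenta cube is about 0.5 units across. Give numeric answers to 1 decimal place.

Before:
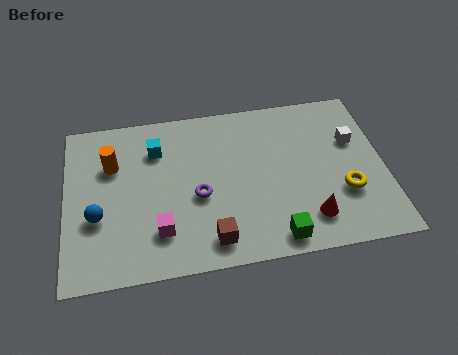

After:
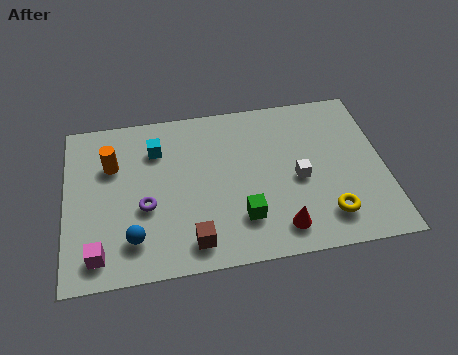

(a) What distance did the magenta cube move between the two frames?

2.4

The magenta cube was near (3.5, 1.9) before and (1.2, 1.2) after, so it travelled √(2.3² + 0.7²) ≈ 2.4 units.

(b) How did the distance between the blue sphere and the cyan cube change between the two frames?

+0.5

Before: roughly 3.7 units apart; after: 4.2. That's 0.5 units further apart.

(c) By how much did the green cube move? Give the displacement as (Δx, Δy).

(-1.2, 1.1)

The green cube was at about (7.8, 0.9) and moved to about (6.6, 2.0).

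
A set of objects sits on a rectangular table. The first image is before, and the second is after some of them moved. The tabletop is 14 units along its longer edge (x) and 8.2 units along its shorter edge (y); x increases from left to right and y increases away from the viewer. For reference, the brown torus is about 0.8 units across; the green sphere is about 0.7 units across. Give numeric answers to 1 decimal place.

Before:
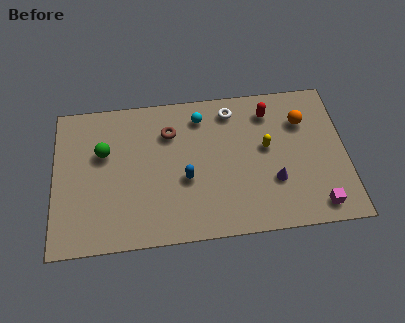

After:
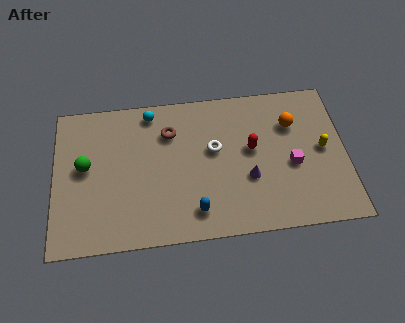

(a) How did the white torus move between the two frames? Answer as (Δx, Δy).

(-0.9, -2.1)

The white torus was at about (8.6, 6.9) and moved to about (7.7, 4.8).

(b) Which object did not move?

the brown torus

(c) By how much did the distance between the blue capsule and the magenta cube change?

-1.5

The distance was about 6.6 in the first image and 5.1 in the second, so they moved 1.5 units closer together.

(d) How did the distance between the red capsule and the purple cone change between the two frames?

-2.3

The distance was about 3.9 in the first image and 1.6 in the second, so they moved 2.3 units closer together.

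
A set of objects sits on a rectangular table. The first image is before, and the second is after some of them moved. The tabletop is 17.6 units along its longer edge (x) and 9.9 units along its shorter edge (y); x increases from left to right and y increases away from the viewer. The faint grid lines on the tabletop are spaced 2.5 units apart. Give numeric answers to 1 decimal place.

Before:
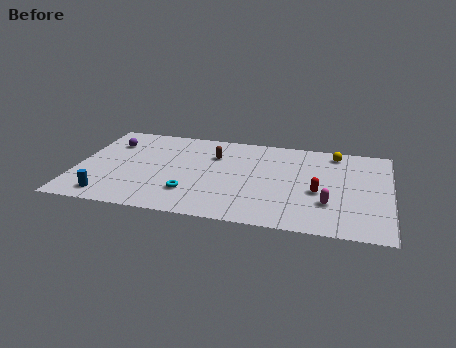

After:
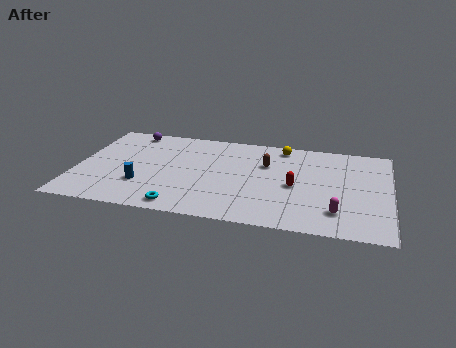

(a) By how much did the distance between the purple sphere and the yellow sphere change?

-4.1

They were about 12.8 units apart before and 8.7 after — 4.1 units closer together.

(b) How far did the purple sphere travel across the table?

1.8

The purple sphere was near (1.7, 7.3) before and (2.7, 8.8) after, so it travelled √(1.0² + 1.5²) ≈ 1.8 units.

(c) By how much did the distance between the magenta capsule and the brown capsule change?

-1.7

The distance was about 7.7 in the first image and 6.0 in the second, so they moved 1.7 units closer together.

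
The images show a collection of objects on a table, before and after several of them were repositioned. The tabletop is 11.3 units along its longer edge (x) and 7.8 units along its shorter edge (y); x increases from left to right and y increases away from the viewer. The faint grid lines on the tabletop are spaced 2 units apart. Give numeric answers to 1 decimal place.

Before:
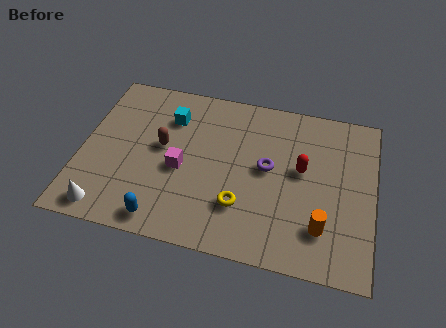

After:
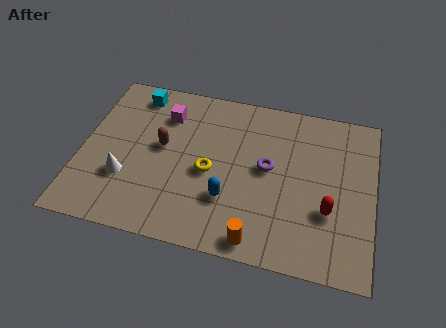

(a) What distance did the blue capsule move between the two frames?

2.8

The blue capsule moved from about (3.4, 0.9) to (5.8, 2.4), a distance of √(2.4² + 1.5²) ≈ 2.8.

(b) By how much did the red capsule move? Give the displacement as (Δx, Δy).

(1.1, -1.7)

The red capsule was at about (8.5, 4.4) and moved to about (9.6, 2.7).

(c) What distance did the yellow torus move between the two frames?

1.8

From (6.3, 2.2) to (5.0, 3.5), the yellow torus covered √(1.3² + 1.3²) ≈ 1.8 units.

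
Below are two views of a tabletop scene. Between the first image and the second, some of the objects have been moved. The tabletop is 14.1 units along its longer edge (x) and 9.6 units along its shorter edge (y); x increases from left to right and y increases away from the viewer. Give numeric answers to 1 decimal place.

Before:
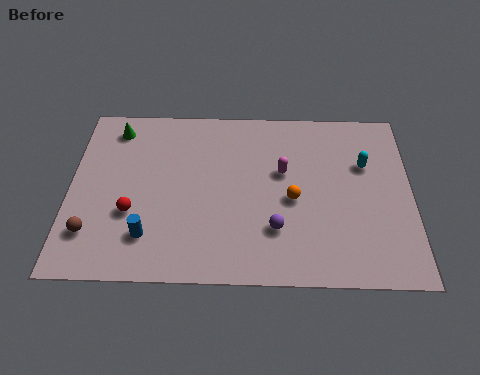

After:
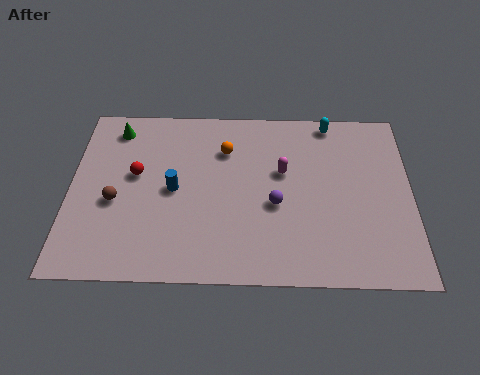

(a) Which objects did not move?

the green cone and the magenta capsule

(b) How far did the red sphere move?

2.1

The red sphere was near (2.6, 3.4) before and (2.7, 5.5) after, so it travelled √(0.1² + 2.1²) ≈ 2.1 units.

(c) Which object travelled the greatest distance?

the orange sphere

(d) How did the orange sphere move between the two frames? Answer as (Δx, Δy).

(-2.8, 2.7)

From the two frames, the orange sphere sits at roughly (9.2, 4.3) before and (6.4, 7.0) after.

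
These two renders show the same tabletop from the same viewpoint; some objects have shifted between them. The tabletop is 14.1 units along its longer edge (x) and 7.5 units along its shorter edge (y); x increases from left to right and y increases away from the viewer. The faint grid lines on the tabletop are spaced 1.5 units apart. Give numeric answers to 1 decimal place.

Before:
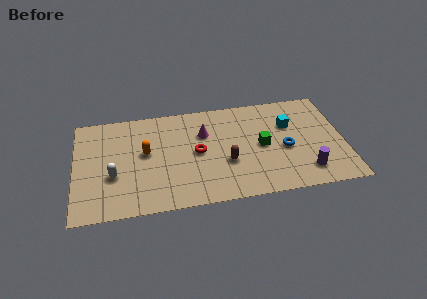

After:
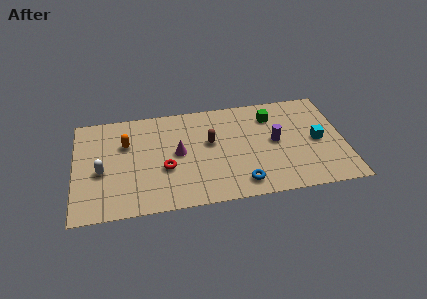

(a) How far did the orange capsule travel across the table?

1.3

The orange capsule was near (3.7, 4.2) before and (2.7, 5.0) after, so it travelled √(1.0² + 0.8²) ≈ 1.3 units.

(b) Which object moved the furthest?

the blue torus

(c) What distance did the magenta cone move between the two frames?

1.8

The magenta cone was near (6.8, 5.1) before and (5.4, 3.9) after, so it travelled √(1.4² + 1.2²) ≈ 1.8 units.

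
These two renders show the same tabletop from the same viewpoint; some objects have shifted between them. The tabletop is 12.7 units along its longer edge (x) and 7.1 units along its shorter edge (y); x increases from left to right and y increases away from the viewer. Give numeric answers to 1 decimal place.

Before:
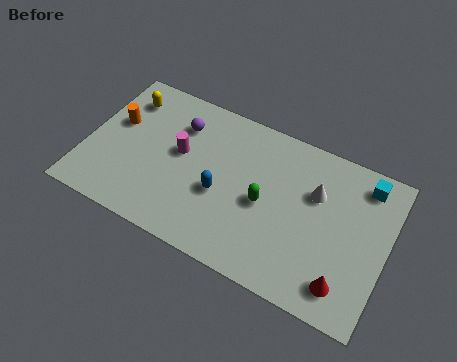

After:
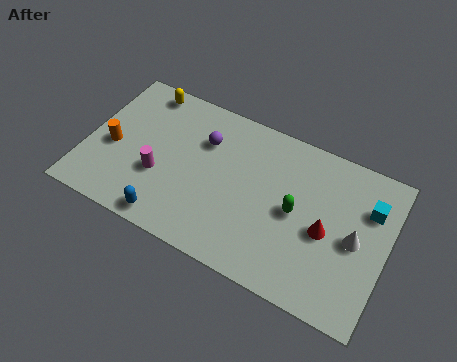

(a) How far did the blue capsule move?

2.8

The blue capsule moved from about (5.8, 2.9) to (3.9, 0.8), a distance of √(1.9² + 2.1²) ≈ 2.8.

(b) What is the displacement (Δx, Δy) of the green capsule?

(1.3, 0.2)

The green capsule was at about (7.6, 3.3) and moved to about (8.9, 3.5).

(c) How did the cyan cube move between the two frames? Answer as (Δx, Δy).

(0.3, -1.0)

From the two frames, the cyan cube sits at roughly (11.5, 6.0) before and (11.8, 5.0) after.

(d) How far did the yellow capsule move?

1.0

From (1.3, 5.6) to (2.0, 6.3), the yellow capsule covered √(0.7² + 0.7²) ≈ 1.0 units.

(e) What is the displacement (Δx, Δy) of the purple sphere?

(1.1, -0.3)

From the two frames, the purple sphere sits at roughly (3.7, 5.3) before and (4.8, 5.0) after.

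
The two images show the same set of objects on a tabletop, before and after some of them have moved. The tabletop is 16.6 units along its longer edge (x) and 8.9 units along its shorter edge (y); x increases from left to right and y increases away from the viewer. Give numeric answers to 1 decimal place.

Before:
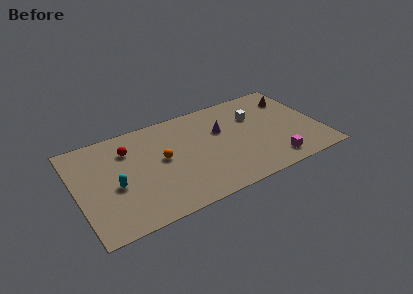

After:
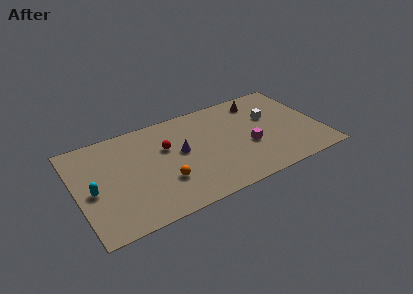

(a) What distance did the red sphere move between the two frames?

2.7

The red sphere was near (3.7, 6.6) before and (6.2, 5.7) after, so it travelled √(2.5² + 0.9²) ≈ 2.7 units.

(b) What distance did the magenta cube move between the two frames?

2.5

The magenta cube was near (13.0, 1.4) before and (11.6, 3.5) after, so it travelled √(1.4² + 2.1²) ≈ 2.5 units.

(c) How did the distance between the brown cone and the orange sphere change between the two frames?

-1.1

They were about 9.6 units apart before and 8.5 after — 1.1 units closer together.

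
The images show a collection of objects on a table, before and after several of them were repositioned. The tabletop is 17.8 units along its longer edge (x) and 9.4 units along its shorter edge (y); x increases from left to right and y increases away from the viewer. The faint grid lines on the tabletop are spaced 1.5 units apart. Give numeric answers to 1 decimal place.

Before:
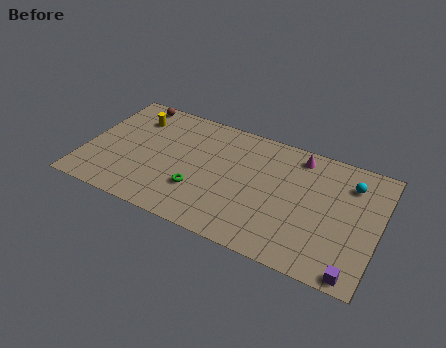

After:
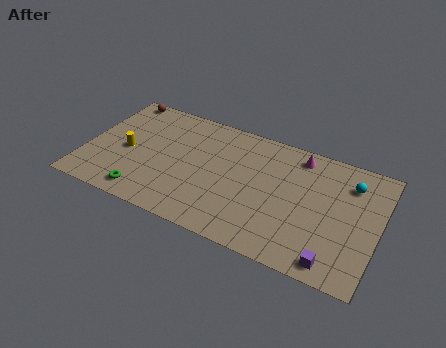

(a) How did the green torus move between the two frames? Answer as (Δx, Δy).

(-3.1, -1.6)

The green torus was at about (7.1, 2.9) and moved to about (4.0, 1.3).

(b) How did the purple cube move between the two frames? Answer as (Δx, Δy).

(-1.2, 0.3)

From the two frames, the purple cube sits at roughly (16.7, 0.8) before and (15.5, 1.1) after.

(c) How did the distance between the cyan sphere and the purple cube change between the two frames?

-0.3

They were about 6.4 units apart before and 6.1 after — 0.3 units closer together.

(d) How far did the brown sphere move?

0.9

The brown sphere moved from about (2.3, 8.5) to (1.4, 8.6), a distance of √(0.9² + 0.1²) ≈ 0.9.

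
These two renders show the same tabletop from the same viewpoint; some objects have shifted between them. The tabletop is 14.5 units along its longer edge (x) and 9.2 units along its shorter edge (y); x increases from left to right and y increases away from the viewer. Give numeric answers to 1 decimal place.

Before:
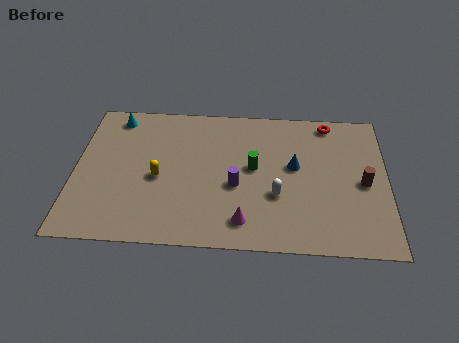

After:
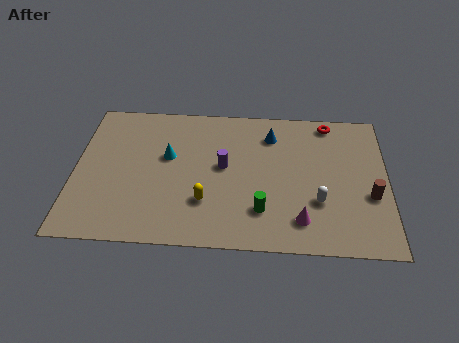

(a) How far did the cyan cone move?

3.5

The cyan cone was near (1.8, 8.0) before and (4.3, 5.5) after, so it travelled √(2.5² + 2.5²) ≈ 3.5 units.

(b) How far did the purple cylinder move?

1.3

From (7.5, 3.8) to (6.9, 5.0), the purple cylinder covered √(0.6² + 1.2²) ≈ 1.3 units.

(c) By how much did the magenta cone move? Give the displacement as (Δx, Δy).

(2.6, 0.2)

The magenta cone was at about (7.9, 1.6) and moved to about (10.5, 1.8).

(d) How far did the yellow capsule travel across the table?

2.6

From (3.9, 4.1) to (6.1, 2.7), the yellow capsule covered √(2.2² + 1.4²) ≈ 2.6 units.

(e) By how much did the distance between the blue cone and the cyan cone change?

-3.8

They were about 8.9 units apart before and 5.1 after — 3.8 units closer together.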